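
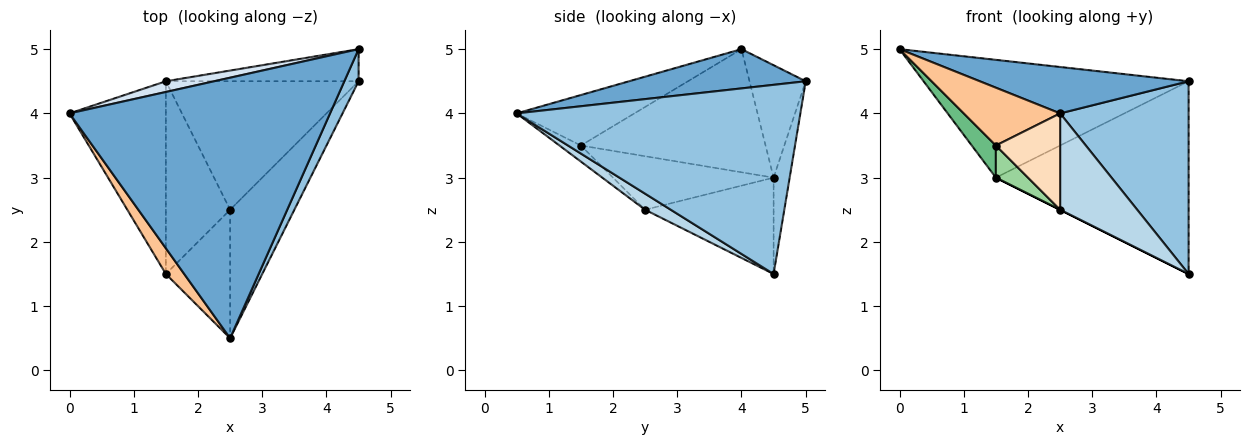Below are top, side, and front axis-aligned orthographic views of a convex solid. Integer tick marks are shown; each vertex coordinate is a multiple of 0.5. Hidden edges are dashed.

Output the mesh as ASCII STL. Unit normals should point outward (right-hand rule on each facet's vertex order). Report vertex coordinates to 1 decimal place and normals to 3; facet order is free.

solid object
 facet normal 0.147 -0.173 0.974
  outer loop
   vertex 2.5 0.5 4.0
   vertex 4.5 5.0 4.5
   vertex 0.0 4.0 5.0
  endloop
 endfacet
 facet normal 0.909 -0.412 0.069
  outer loop
   vertex 4.5 4.5 1.5
   vertex 4.5 5.0 4.5
   vertex 2.5 0.5 4.0
  endloop
 endfacet
 facet normal 0.196 -0.588 -0.784
  outer loop
   vertex 2.5 2.5 2.5
   vertex 4.5 4.5 1.5
   vertex 2.5 0.5 4.0
  endloop
 endfacet
 facet normal -0.207 0.974 0.089
  outer loop
   vertex 1.5 4.5 3.0
   vertex 0.0 4.0 5.0
   vertex 4.5 5.0 4.5
  endloop
 endfacet
 facet normal -0.082 0.983 -0.164
  outer loop
   vertex 1.5 4.5 3.0
   vertex 4.5 5.0 4.5
   vertex 4.5 4.5 1.5
  endloop
 endfacet
 facet normal -0.447 0.000 -0.894
  outer loop
   vertex 1.5 4.5 3.0
   vertex 4.5 4.5 1.5
   vertex 2.5 2.5 2.5
  endloop
 endfacet
 facet normal -0.745 -0.610 0.271
  outer loop
   vertex 1.5 1.5 3.5
   vertex 2.5 0.5 4.0
   vertex 0.0 4.0 5.0
  endloop
 endfacet
 facet normal -0.196 -0.588 -0.784
  outer loop
   vertex 1.5 1.5 3.5
   vertex 2.5 2.5 2.5
   vertex 2.5 0.5 4.0
  endloop
 endfacet
 facet normal -0.783 -0.102 -0.613
  outer loop
   vertex 1.5 1.5 3.5
   vertex 0.0 4.0 5.0
   vertex 1.5 4.5 3.0
  endloop
 endfacet
 facet normal -0.635 -0.127 -0.762
  outer loop
   vertex 1.5 1.5 3.5
   vertex 1.5 4.5 3.0
   vertex 2.5 2.5 2.5
  endloop
 endfacet
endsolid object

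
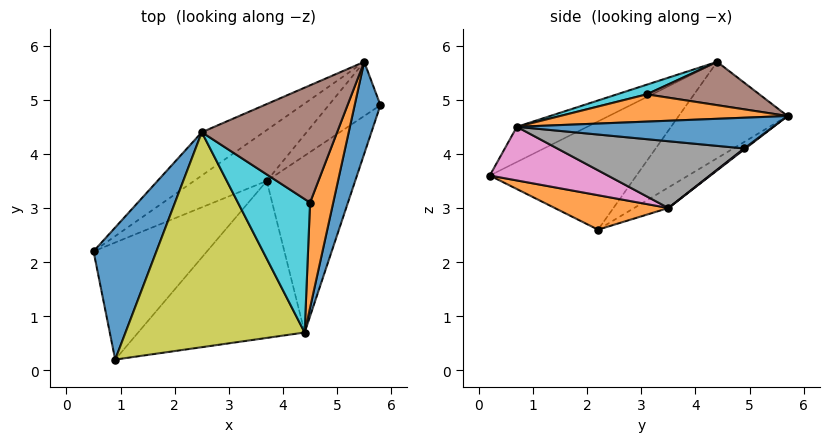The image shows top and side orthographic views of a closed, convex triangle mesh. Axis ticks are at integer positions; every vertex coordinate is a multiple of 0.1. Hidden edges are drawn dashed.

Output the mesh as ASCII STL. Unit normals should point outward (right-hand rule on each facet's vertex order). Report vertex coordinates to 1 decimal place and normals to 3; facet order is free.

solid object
 facet normal -0.862 0.078 0.501
  outer loop
   vertex 2.5 4.4 5.7
   vertex 0.5 2.2 2.6
   vertex 0.9 0.2 3.6
  endloop
 endfacet
 facet normal 0.268 -0.388 -0.882
  outer loop
   vertex 3.7 3.5 3.0
   vertex 0.9 0.2 3.6
   vertex 0.5 2.2 2.6
  endloop
 endfacet
 facet normal -0.461 0.836 -0.296
  outer loop
   vertex 5.5 5.7 4.7
   vertex 0.5 2.2 2.6
   vertex 2.5 4.4 5.7
  endloop
 endfacet
 facet normal -0.196 0.695 -0.692
  outer loop
   vertex 5.5 5.7 4.7
   vertex 3.7 3.5 3.0
   vertex 0.5 2.2 2.6
  endloop
 endfacet
 facet normal 0.015 0.604 -0.797
  outer loop
   vertex 5.5 5.7 4.7
   vertex 5.8 4.9 4.1
   vertex 3.7 3.5 3.0
  endloop
 endfacet
 facet normal 0.305 0.029 0.952
  outer loop
   vertex 5.5 5.7 4.7
   vertex 2.5 4.4 5.7
   vertex 4.5 3.1 5.1
  endloop
 endfacet
 facet normal 0.281 -0.398 -0.873
  outer loop
   vertex 4.4 0.7 4.5
   vertex 0.9 0.2 3.6
   vertex 3.7 3.5 3.0
  endloop
 endfacet
 facet normal 0.581 -0.267 -0.769
  outer loop
   vertex 4.4 0.7 4.5
   vertex 3.7 3.5 3.0
   vertex 5.8 4.9 4.1
  endloop
 endfacet
 facet normal -0.178 -0.385 0.906
  outer loop
   vertex 4.4 0.7 4.5
   vertex 2.5 4.4 5.7
   vertex 0.9 0.2 3.6
  endloop
 endfacet
 facet normal 0.129 -0.246 0.961
  outer loop
   vertex 4.4 0.7 4.5
   vertex 4.5 3.1 5.1
   vertex 2.5 4.4 5.7
  endloop
 endfacet
 facet normal 0.752 -0.191 0.631
  outer loop
   vertex 4.4 0.7 4.5
   vertex 5.8 4.9 4.1
   vertex 5.5 5.7 4.7
  endloop
 endfacet
 facet normal 0.748 -0.190 0.635
  outer loop
   vertex 4.4 0.7 4.5
   vertex 5.5 5.7 4.7
   vertex 4.5 3.1 5.1
  endloop
 endfacet
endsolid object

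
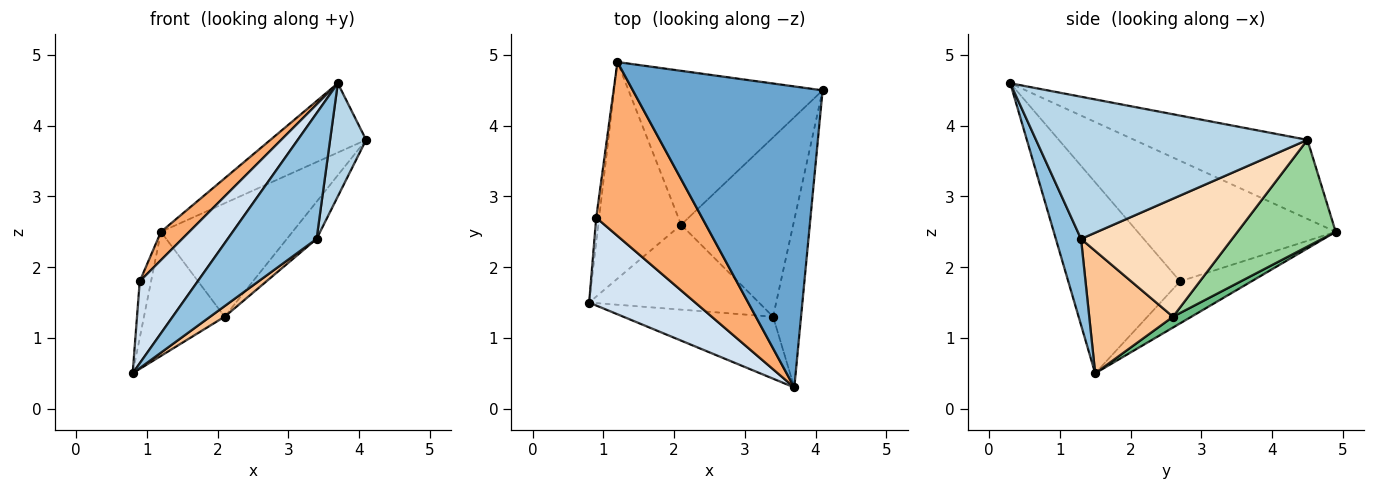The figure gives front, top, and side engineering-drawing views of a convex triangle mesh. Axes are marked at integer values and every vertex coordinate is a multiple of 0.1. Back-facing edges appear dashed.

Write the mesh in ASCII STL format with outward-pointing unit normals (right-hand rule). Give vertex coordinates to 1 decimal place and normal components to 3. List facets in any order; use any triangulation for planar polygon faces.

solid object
 facet normal -0.376 0.208 0.903
  outer loop
   vertex 1.2 4.9 2.5
   vertex 3.7 0.3 4.6
   vertex 4.1 4.5 3.8
  endloop
 endfacet
 facet normal 0.246 -0.869 -0.429
  outer loop
   vertex 3.4 1.3 2.4
   vertex 3.7 0.3 4.6
   vertex 0.8 1.5 0.5
  endloop
 endfacet
 facet normal 0.973 -0.129 -0.191
  outer loop
   vertex 3.4 1.3 2.4
   vertex 4.1 4.5 3.8
   vertex 3.7 0.3 4.6
  endloop
 endfacet
 facet normal -0.796 -0.413 0.442
  outer loop
   vertex 0.9 2.7 1.8
   vertex 0.8 1.5 0.5
   vertex 3.7 0.3 4.6
  endloop
 endfacet
 facet normal -0.985 0.156 -0.068
  outer loop
   vertex 0.9 2.7 1.8
   vertex 1.2 4.9 2.5
   vertex 0.8 1.5 0.5
  endloop
 endfacet
 facet normal -0.747 -0.107 0.656
  outer loop
   vertex 0.9 2.7 1.8
   vertex 3.7 0.3 4.6
   vertex 1.2 4.9 2.5
  endloop
 endfacet
 facet normal 0.582 -0.101 -0.807
  outer loop
   vertex 2.1 2.6 1.3
   vertex 3.4 1.3 2.4
   vertex 0.8 1.5 0.5
  endloop
 endfacet
 facet normal 0.718 0.141 -0.682
  outer loop
   vertex 2.1 2.6 1.3
   vertex 4.1 4.5 3.8
   vertex 3.4 1.3 2.4
  endloop
 endfacet
 facet normal 0.113 0.494 -0.862
  outer loop
   vertex 2.1 2.6 1.3
   vertex 0.8 1.5 0.5
   vertex 1.2 4.9 2.5
  endloop
 endfacet
 facet normal 0.405 0.542 -0.736
  outer loop
   vertex 2.1 2.6 1.3
   vertex 1.2 4.9 2.5
   vertex 4.1 4.5 3.8
  endloop
 endfacet
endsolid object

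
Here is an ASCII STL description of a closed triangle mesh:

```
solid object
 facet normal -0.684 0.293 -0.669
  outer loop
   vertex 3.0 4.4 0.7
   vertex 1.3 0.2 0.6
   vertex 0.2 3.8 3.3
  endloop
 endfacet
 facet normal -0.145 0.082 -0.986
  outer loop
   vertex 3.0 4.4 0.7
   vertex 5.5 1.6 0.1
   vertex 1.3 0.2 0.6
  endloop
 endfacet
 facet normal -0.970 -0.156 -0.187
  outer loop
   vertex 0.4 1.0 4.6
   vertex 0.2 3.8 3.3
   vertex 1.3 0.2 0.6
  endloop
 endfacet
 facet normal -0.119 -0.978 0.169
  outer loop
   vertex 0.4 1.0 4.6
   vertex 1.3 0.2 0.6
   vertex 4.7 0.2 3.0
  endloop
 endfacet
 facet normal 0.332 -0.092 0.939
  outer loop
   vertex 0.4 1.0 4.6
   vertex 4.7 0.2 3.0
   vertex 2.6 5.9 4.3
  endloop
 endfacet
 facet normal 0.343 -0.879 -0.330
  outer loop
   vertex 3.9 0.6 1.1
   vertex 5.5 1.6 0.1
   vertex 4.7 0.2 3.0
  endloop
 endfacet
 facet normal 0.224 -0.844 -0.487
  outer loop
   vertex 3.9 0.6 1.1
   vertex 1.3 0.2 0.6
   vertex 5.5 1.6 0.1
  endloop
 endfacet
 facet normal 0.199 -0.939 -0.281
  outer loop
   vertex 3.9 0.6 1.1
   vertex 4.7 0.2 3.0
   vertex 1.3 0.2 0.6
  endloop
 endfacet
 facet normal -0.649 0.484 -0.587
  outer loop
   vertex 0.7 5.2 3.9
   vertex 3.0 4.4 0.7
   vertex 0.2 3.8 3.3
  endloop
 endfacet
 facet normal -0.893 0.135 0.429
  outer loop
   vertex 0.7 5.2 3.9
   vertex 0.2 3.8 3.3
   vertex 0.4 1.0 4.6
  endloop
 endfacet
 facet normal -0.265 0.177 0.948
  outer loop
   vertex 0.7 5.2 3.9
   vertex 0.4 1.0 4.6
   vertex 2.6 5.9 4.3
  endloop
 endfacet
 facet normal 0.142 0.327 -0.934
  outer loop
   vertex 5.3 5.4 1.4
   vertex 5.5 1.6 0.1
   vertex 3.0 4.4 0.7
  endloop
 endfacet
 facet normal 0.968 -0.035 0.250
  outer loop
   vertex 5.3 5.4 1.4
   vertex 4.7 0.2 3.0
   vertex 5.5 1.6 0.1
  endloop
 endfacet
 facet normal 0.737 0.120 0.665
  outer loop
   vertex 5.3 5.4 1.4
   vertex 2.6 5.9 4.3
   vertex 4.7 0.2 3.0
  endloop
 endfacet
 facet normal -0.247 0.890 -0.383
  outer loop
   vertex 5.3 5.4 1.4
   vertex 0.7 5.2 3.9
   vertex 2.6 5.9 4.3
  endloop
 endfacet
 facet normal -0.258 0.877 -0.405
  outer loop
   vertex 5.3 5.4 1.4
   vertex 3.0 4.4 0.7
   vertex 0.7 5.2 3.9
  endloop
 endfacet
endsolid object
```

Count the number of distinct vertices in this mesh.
10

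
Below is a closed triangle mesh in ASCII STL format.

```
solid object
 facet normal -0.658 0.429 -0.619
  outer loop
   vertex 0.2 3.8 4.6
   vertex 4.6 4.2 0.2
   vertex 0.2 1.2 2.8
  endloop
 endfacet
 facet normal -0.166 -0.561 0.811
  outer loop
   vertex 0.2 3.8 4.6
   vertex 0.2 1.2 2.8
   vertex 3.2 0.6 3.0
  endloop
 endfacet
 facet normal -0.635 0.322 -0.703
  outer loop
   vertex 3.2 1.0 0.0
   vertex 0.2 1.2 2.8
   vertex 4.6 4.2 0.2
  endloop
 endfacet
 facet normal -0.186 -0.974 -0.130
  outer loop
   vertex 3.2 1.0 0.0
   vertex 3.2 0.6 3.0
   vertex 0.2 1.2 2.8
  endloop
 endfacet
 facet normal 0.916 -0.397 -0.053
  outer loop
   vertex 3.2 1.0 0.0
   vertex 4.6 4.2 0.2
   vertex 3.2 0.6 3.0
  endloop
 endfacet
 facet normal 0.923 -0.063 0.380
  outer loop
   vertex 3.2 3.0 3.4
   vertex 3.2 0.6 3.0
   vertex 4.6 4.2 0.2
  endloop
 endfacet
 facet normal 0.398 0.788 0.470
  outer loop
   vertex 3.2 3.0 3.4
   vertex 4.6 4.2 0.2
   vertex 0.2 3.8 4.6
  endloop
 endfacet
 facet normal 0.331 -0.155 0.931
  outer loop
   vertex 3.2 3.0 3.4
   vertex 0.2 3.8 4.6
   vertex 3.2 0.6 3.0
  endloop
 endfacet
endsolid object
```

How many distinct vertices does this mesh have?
6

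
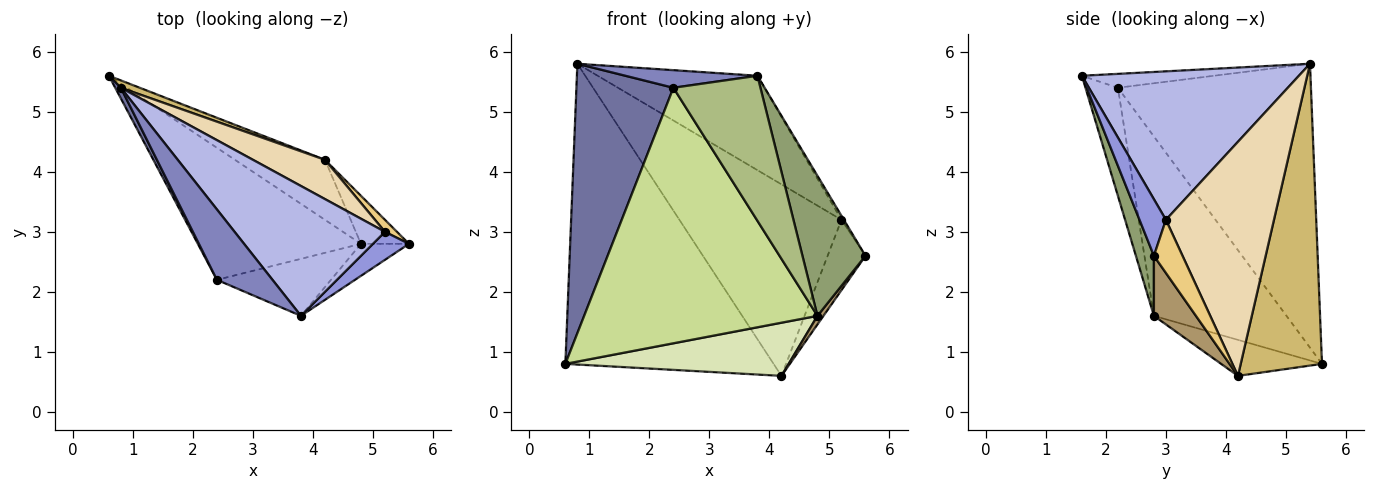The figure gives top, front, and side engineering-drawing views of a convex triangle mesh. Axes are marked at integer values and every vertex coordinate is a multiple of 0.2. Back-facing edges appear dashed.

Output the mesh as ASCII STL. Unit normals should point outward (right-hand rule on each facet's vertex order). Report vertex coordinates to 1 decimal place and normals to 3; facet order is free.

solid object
 facet normal -0.893 -0.449 0.018
  outer loop
   vertex 2.4 2.2 5.4
   vertex 0.8 5.4 5.8
   vertex 0.6 5.6 0.8
  endloop
 endfacet
 facet normal -0.236 -0.236 0.943
  outer loop
   vertex 2.4 2.2 5.4
   vertex 3.8 1.6 5.6
   vertex 0.8 5.4 5.8
  endloop
 endfacet
 facet normal 0.841 0.076 0.535
  outer loop
   vertex 5.2 3.0 3.2
   vertex 3.8 1.6 5.6
   vertex 5.6 2.8 2.6
  endloop
 endfacet
 facet normal 0.624 0.459 0.632
  outer loop
   vertex 5.2 3.0 3.2
   vertex 0.8 5.4 5.8
   vertex 3.8 1.6 5.6
  endloop
 endfacet
 facet normal 0.268 -0.939 -0.215
  outer loop
   vertex 4.8 2.8 1.6
   vertex 5.6 2.8 2.6
   vertex 3.8 1.6 5.6
  endloop
 endfacet
 facet normal -0.327 -0.879 -0.346
  outer loop
   vertex 4.8 2.8 1.6
   vertex 3.8 1.6 5.6
   vertex 2.4 2.2 5.4
  endloop
 endfacet
 facet normal -0.451 -0.793 -0.410
  outer loop
   vertex 4.8 2.8 1.6
   vertex 2.4 2.2 5.4
   vertex 0.6 5.6 0.8
  endloop
 endfacet
 facet normal -0.287 -0.635 -0.717
  outer loop
   vertex 4.2 4.2 0.6
   vertex 4.8 2.8 1.6
   vertex 0.6 5.6 0.8
  endloop
 endfacet
 facet normal 0.776 -0.111 -0.621
  outer loop
   vertex 4.2 4.2 0.6
   vertex 5.6 2.8 2.6
   vertex 4.8 2.8 1.6
  endloop
 endfacet
 facet normal 0.363 0.931 0.023
  outer loop
   vertex 4.2 4.2 0.6
   vertex 0.6 5.6 0.8
   vertex 0.8 5.4 5.8
  endloop
 endfacet
 facet normal 0.598 0.790 0.135
  outer loop
   vertex 4.2 4.2 0.6
   vertex 5.2 3.0 3.2
   vertex 5.6 2.8 2.6
  endloop
 endfacet
 facet normal 0.547 0.820 0.168
  outer loop
   vertex 4.2 4.2 0.6
   vertex 0.8 5.4 5.8
   vertex 5.2 3.0 3.2
  endloop
 endfacet
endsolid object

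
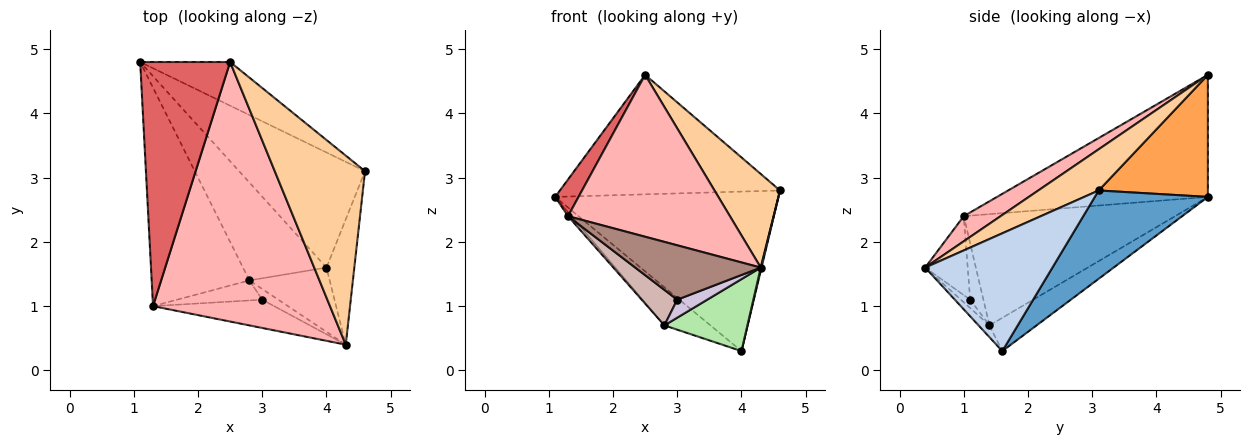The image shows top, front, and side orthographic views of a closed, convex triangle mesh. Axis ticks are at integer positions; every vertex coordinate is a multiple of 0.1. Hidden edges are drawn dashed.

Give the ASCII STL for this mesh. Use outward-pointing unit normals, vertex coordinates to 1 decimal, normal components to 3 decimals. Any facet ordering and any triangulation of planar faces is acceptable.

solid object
 facet normal 0.380 0.750 -0.541
  outer loop
   vertex 4.0 1.6 0.3
   vertex 1.1 4.8 2.7
   vertex 4.6 3.1 2.8
  endloop
 endfacet
 facet normal 0.973 -0.006 -0.230
  outer loop
   vertex 4.0 1.6 0.3
   vertex 4.6 3.1 2.8
   vertex 4.3 0.4 1.6
  endloop
 endfacet
 facet normal 0.422 0.851 -0.311
  outer loop
   vertex 2.5 4.8 4.6
   vertex 4.6 3.1 2.8
   vertex 1.1 4.8 2.7
  endloop
 endfacet
 facet normal 0.379 -0.411 0.829
  outer loop
   vertex 2.5 4.8 4.6
   vertex 4.3 0.4 1.6
   vertex 4.6 3.1 2.8
  endloop
 endfacet
 facet normal -0.348 0.340 -0.874
  outer loop
   vertex 2.8 1.4 0.7
   vertex 1.1 4.8 2.7
   vertex 4.0 1.6 0.3
  endloop
 endfacet
 facet normal -0.097 -0.742 -0.663
  outer loop
   vertex 2.8 1.4 0.7
   vertex 4.0 1.6 0.3
   vertex 4.3 0.4 1.6
  endloop
 endfacet
 facet normal -0.802 -0.089 0.591
  outer loop
   vertex 1.3 1.0 2.4
   vertex 2.5 4.8 4.6
   vertex 1.1 4.8 2.7
  endloop
 endfacet
 facet normal 0.120 -0.525 0.842
  outer loop
   vertex 1.3 1.0 2.4
   vertex 4.3 0.4 1.6
   vertex 2.5 4.8 4.6
  endloop
 endfacet
 facet normal -0.751 0.013 -0.660
  outer loop
   vertex 1.3 1.0 2.4
   vertex 1.1 4.8 2.7
   vertex 2.8 1.4 0.7
  endloop
 endfacet
 facet normal -0.257 -0.830 -0.494
  outer loop
   vertex 3.0 1.1 1.1
   vertex 2.8 1.4 0.7
   vertex 4.3 0.4 1.6
  endloop
 endfacet
 facet normal -0.288 -0.850 -0.442
  outer loop
   vertex 3.0 1.1 1.1
   vertex 4.3 0.4 1.6
   vertex 1.3 1.0 2.4
  endloop
 endfacet
 facet normal -0.309 -0.829 -0.467
  outer loop
   vertex 3.0 1.1 1.1
   vertex 1.3 1.0 2.4
   vertex 2.8 1.4 0.7
  endloop
 endfacet
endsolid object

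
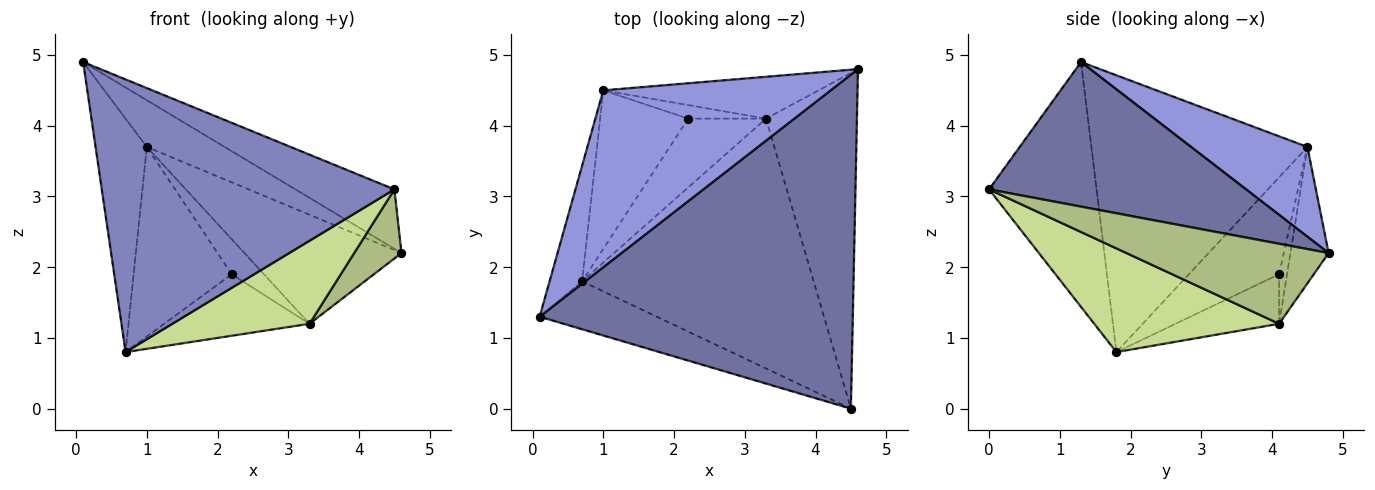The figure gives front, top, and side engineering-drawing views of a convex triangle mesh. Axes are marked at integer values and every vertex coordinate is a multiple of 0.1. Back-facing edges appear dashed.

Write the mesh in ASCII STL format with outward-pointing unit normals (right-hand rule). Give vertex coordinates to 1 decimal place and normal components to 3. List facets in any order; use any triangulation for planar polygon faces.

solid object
 facet normal 0.414 0.159 0.896
  outer loop
   vertex 4.5 0.0 3.1
   vertex 4.6 4.8 2.2
   vertex 0.1 1.3 4.9
  endloop
 endfacet
 facet normal -0.340 -0.926 -0.163
  outer loop
   vertex 0.7 1.8 0.8
   vertex 4.5 0.0 3.1
   vertex 0.1 1.3 4.9
  endloop
 endfacet
 facet normal 0.357 0.238 0.903
  outer loop
   vertex 1.0 4.5 3.7
   vertex 0.1 1.3 4.9
   vertex 4.6 4.8 2.2
  endloop
 endfacet
 facet normal -0.967 0.229 -0.114
  outer loop
   vertex 1.0 4.5 3.7
   vertex 0.7 1.8 0.8
   vertex 0.1 1.3 4.9
  endloop
 endfacet
 facet normal -0.221 0.910 -0.349
  outer loop
   vertex 3.3 4.1 1.2
   vertex 1.0 4.5 3.7
   vertex 4.6 4.8 2.2
  endloop
 endfacet
 facet normal 0.653 -0.153 -0.742
  outer loop
   vertex 3.3 4.1 1.2
   vertex 4.6 4.8 2.2
   vertex 4.5 0.0 3.1
  endloop
 endfacet
 facet normal 0.391 -0.290 -0.873
  outer loop
   vertex 3.3 4.1 1.2
   vertex 4.5 0.0 3.1
   vertex 0.7 1.8 0.8
  endloop
 endfacet
 facet normal -0.577 0.627 -0.524
  outer loop
   vertex 2.2 4.1 1.9
   vertex 0.7 1.8 0.8
   vertex 1.0 4.5 3.7
  endloop
 endfacet
 facet normal -0.429 0.602 -0.674
  outer loop
   vertex 2.2 4.1 1.9
   vertex 3.3 4.1 1.2
   vertex 0.7 1.8 0.8
  endloop
 endfacet
 facet normal -0.223 0.909 -0.351
  outer loop
   vertex 2.2 4.1 1.9
   vertex 1.0 4.5 3.7
   vertex 3.3 4.1 1.2
  endloop
 endfacet
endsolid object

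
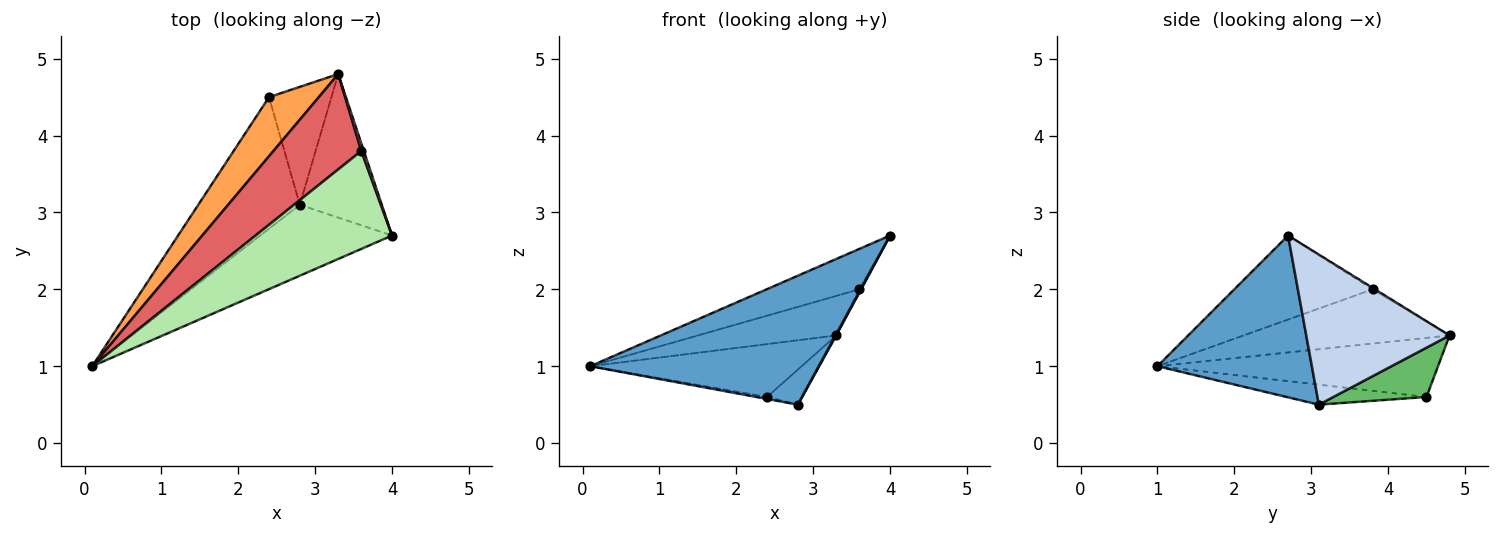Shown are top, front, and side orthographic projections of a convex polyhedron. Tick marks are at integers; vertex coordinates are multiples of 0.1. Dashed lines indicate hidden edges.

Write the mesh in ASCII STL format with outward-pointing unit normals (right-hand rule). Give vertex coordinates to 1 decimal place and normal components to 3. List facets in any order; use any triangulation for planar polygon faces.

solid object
 facet normal 0.509 -0.754 -0.415
  outer loop
   vertex 2.8 3.1 0.5
   vertex 4.0 2.7 2.7
   vertex 0.1 1.0 1.0
  endloop
 endfacet
 facet normal 0.878 -0.004 -0.479
  outer loop
   vertex 2.8 3.1 0.5
   vertex 3.3 4.8 1.4
   vertex 4.0 2.7 2.7
  endloop
 endfacet
 facet normal -0.663 0.499 0.558
  outer loop
   vertex 2.4 4.5 0.6
   vertex 0.1 1.0 1.0
   vertex 3.3 4.8 1.4
  endloop
 endfacet
 facet normal -0.193 0.015 -0.981
  outer loop
   vertex 2.4 4.5 0.6
   vertex 2.8 3.1 0.5
   vertex 0.1 1.0 1.0
  endloop
 endfacet
 facet normal 0.604 0.227 -0.764
  outer loop
   vertex 2.4 4.5 0.6
   vertex 3.3 4.8 1.4
   vertex 2.8 3.1 0.5
  endloop
 endfacet
 facet normal -0.495 0.331 0.803
  outer loop
   vertex 3.6 3.8 2.0
   vertex 0.1 1.0 1.0
   vertex 4.0 2.7 2.7
  endloop
 endfacet
 facet normal -0.495 0.333 0.802
  outer loop
   vertex 3.6 3.8 2.0
   vertex 3.3 4.8 1.4
   vertex 0.1 1.0 1.0
  endloop
 endfacet
 facet normal -0.465 0.349 0.814
  outer loop
   vertex 3.6 3.8 2.0
   vertex 4.0 2.7 2.7
   vertex 3.3 4.8 1.4
  endloop
 endfacet
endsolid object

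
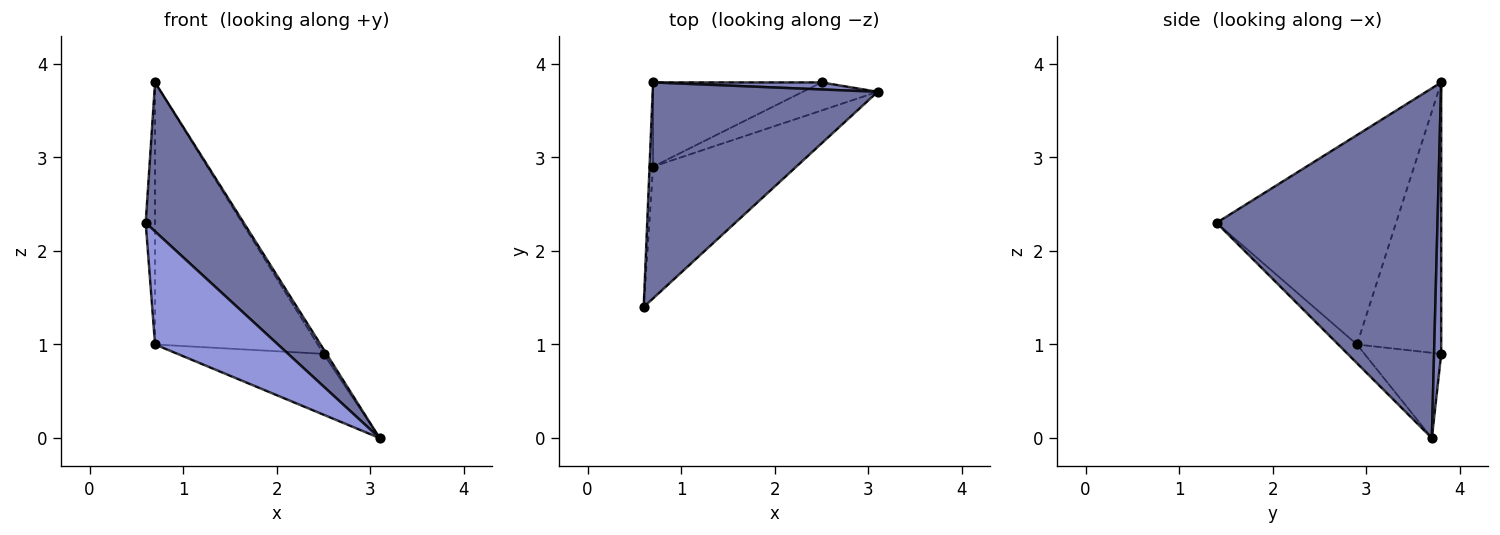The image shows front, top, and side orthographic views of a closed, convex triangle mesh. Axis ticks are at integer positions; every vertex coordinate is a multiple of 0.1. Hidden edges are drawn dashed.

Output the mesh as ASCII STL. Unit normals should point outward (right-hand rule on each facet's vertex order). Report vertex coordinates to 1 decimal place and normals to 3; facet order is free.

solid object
 facet normal 0.788 -0.350 0.507
  outer loop
   vertex 0.7 3.8 3.8
   vertex 0.6 1.4 2.3
   vertex 3.1 3.7 0.0
  endloop
 endfacet
 facet normal 0.802 0.332 0.498
  outer loop
   vertex 2.5 3.8 0.9
   vertex 0.7 3.8 3.8
   vertex 3.1 3.7 0.0
  endloop
 endfacet
 facet normal -0.099 -0.648 -0.755
  outer loop
   vertex 0.7 2.9 1.0
   vertex 3.1 3.7 0.0
   vertex 0.6 1.4 2.3
  endloop
 endfacet
 facet normal -0.431 0.819 -0.378
  outer loop
   vertex 0.7 2.9 1.0
   vertex 2.5 3.8 0.9
   vertex 3.1 3.7 0.0
  endloop
 endfacet
 facet normal -0.999 0.052 -0.017
  outer loop
   vertex 0.7 2.9 1.0
   vertex 0.6 1.4 2.3
   vertex 0.7 3.8 3.8
  endloop
 endfacet
 facet normal -0.442 0.854 -0.274
  outer loop
   vertex 0.7 2.9 1.0
   vertex 0.7 3.8 3.8
   vertex 2.5 3.8 0.9
  endloop
 endfacet
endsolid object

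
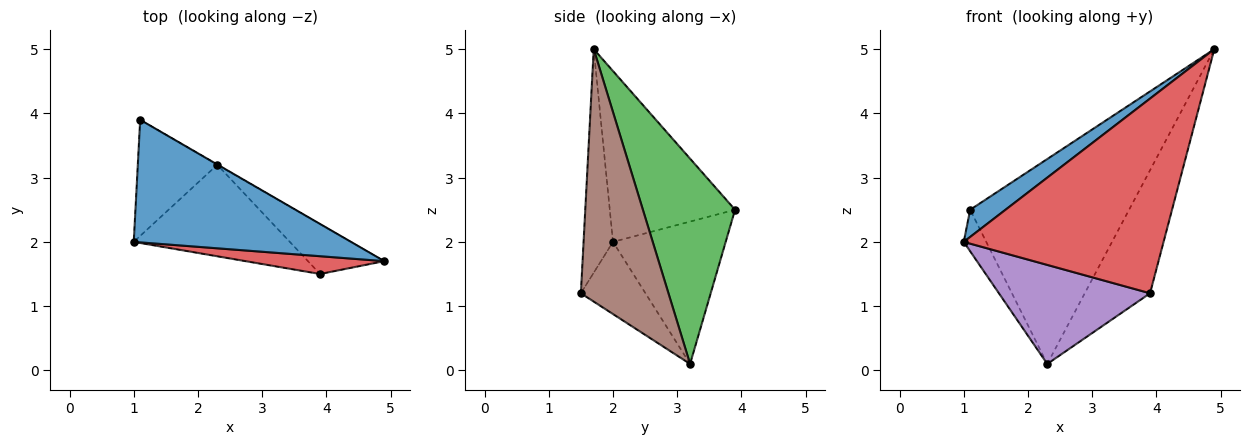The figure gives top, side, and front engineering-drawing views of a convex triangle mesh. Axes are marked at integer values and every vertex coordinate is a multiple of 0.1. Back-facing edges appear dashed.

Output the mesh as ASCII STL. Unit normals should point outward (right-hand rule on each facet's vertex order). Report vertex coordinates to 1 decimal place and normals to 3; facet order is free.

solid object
 facet normal -0.609 -0.172 0.774
  outer loop
   vertex 1.1 3.9 2.5
   vertex 1.0 2.0 2.0
   vertex 4.9 1.7 5.0
  endloop
 endfacet
 facet normal -0.860 0.172 -0.480
  outer loop
   vertex 2.3 3.2 0.1
   vertex 1.0 2.0 2.0
   vertex 1.1 3.9 2.5
  endloop
 endfacet
 facet normal 0.502 0.865 -0.001
  outer loop
   vertex 2.3 3.2 0.1
   vertex 1.1 3.9 2.5
   vertex 4.9 1.7 5.0
  endloop
 endfacet
 facet normal -0.145 -0.985 0.090
  outer loop
   vertex 3.9 1.5 1.2
   vertex 4.9 1.7 5.0
   vertex 1.0 2.0 2.0
  endloop
 endfacet
 facet normal -0.299 -0.701 -0.647
  outer loop
   vertex 3.9 1.5 1.2
   vertex 1.0 2.0 2.0
   vertex 2.3 3.2 0.1
  endloop
 endfacet
 facet normal 0.779 0.581 -0.236
  outer loop
   vertex 3.9 1.5 1.2
   vertex 2.3 3.2 0.1
   vertex 4.9 1.7 5.0
  endloop
 endfacet
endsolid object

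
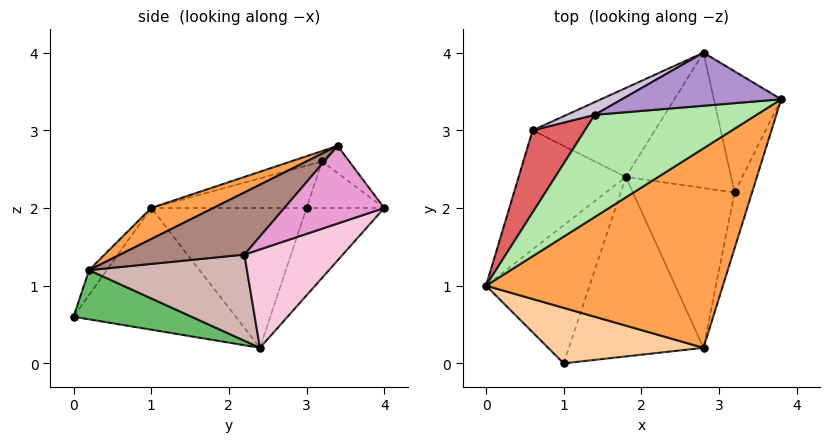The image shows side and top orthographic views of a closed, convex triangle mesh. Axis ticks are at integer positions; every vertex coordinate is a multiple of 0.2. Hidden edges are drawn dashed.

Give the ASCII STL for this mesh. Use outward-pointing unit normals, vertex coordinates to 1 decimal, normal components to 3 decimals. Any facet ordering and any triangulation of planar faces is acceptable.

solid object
 facet normal -0.754 0.144 -0.641
  outer loop
   vertex 1.8 2.4 0.2
   vertex 1.0 0.0 0.6
   vertex 0.0 1.0 2.0
  endloop
 endfacet
 facet normal -0.772 0.232 -0.592
  outer loop
   vertex 0.6 3.0 2.0
   vertex 1.8 2.4 0.2
   vertex 0.0 1.0 2.0
  endloop
 endfacet
 facet normal 0.115 -0.473 0.874
  outer loop
   vertex 2.8 0.2 1.2
   vertex 3.8 3.4 2.8
   vertex 0.0 1.0 2.0
  endloop
 endfacet
 facet normal -0.086 -0.839 0.538
  outer loop
   vertex 2.8 0.2 1.2
   vertex 0.0 1.0 2.0
   vertex 1.0 0.0 0.6
  endloop
 endfacet
 facet normal 0.331 -0.262 -0.907
  outer loop
   vertex 2.8 0.2 1.2
   vertex 1.0 0.0 0.6
   vertex 1.8 2.4 0.2
  endloop
 endfacet
 facet normal -0.062 -0.226 0.972
  outer loop
   vertex 1.4 3.2 2.6
   vertex 0.0 1.0 2.0
   vertex 3.8 3.4 2.8
  endloop
 endfacet
 facet normal -0.619 0.186 0.763
  outer loop
   vertex 1.4 3.2 2.6
   vertex 0.6 3.0 2.0
   vertex 0.0 1.0 2.0
  endloop
 endfacet
 facet normal -0.358 0.788 -0.501
  outer loop
   vertex 2.8 4.0 2.0
   vertex 1.8 2.4 0.2
   vertex 0.6 3.0 2.0
  endloop
 endfacet
 facet normal -0.117 0.719 0.685
  outer loop
   vertex 2.8 4.0 2.0
   vertex 1.4 3.2 2.6
   vertex 3.8 3.4 2.8
  endloop
 endfacet
 facet normal -0.402 0.884 0.241
  outer loop
   vertex 2.8 4.0 2.0
   vertex 0.6 3.0 2.0
   vertex 1.4 3.2 2.6
  endloop
 endfacet
 facet normal 0.950 -0.163 -0.267
  outer loop
   vertex 3.2 2.2 1.4
   vertex 3.8 3.4 2.8
   vertex 2.8 0.2 1.2
  endloop
 endfacet
 facet normal 0.646 -0.053 -0.762
  outer loop
   vertex 3.2 2.2 1.4
   vertex 2.8 0.2 1.2
   vertex 1.8 2.4 0.2
  endloop
 endfacet
 facet normal 0.705 0.360 -0.611
  outer loop
   vertex 3.2 2.2 1.4
   vertex 2.8 4.0 2.0
   vertex 3.8 3.4 2.8
  endloop
 endfacet
 facet normal 0.635 0.368 -0.679
  outer loop
   vertex 3.2 2.2 1.4
   vertex 1.8 2.4 0.2
   vertex 2.8 4.0 2.0
  endloop
 endfacet
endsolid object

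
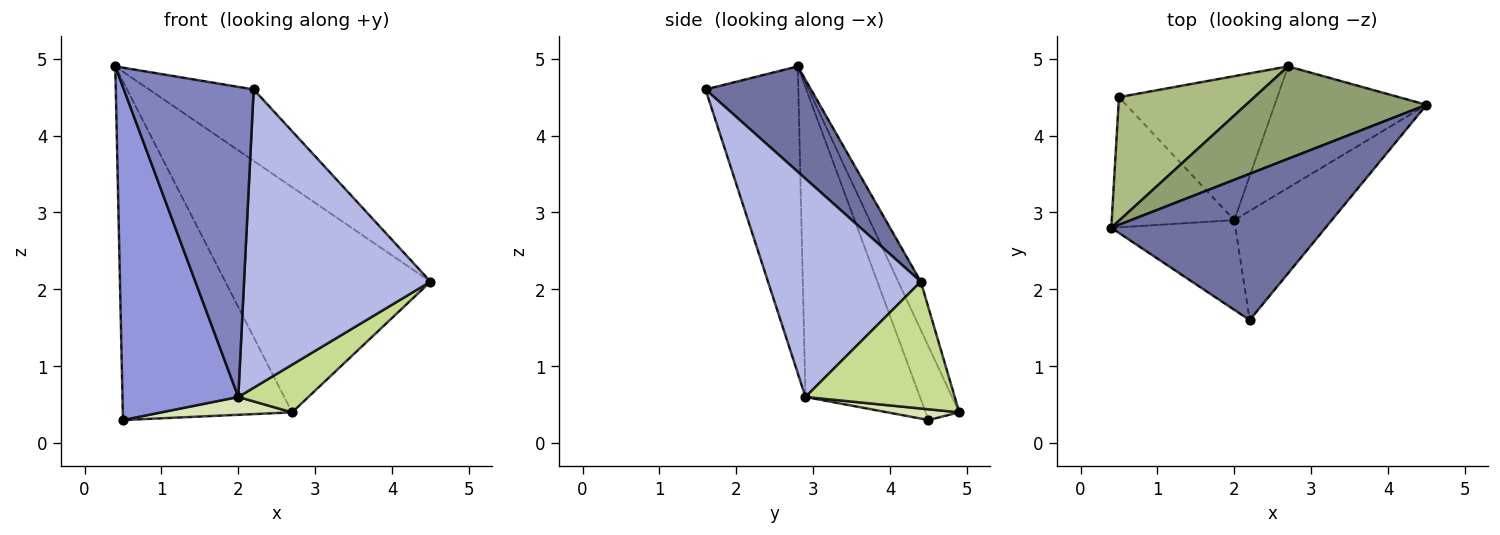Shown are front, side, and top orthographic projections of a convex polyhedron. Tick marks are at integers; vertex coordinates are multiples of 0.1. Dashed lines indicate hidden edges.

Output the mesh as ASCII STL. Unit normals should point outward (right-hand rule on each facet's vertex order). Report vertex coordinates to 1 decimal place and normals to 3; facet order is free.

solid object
 facet normal 0.405 0.401 0.822
  outer loop
   vertex 2.2 1.6 4.6
   vertex 4.5 4.4 2.1
   vertex 0.4 2.8 4.9
  endloop
 endfacet
 facet normal -0.566 -0.792 -0.229
  outer loop
   vertex 2.0 2.9 0.6
   vertex 2.2 1.6 4.6
   vertex 0.4 2.8 4.9
  endloop
 endfacet
 facet normal -0.677 -0.685 -0.268
  outer loop
   vertex 2.0 2.9 0.6
   vertex 0.4 2.8 4.9
   vertex 0.5 4.5 0.3
  endloop
 endfacet
 facet normal 0.610 -0.744 -0.272
  outer loop
   vertex 2.0 2.9 0.6
   vertex 4.5 4.4 2.1
   vertex 2.2 1.6 4.6
  endloop
 endfacet
 facet normal -0.101 0.920 0.378
  outer loop
   vertex 2.7 4.9 0.4
   vertex 0.4 2.8 4.9
   vertex 4.5 4.4 2.1
  endloop
 endfacet
 facet normal -0.183 0.923 0.337
  outer loop
   vertex 2.7 4.9 0.4
   vertex 0.5 4.5 0.3
   vertex 0.4 2.8 4.9
  endloop
 endfacet
 facet normal 0.614 -0.288 -0.735
  outer loop
   vertex 2.7 4.9 0.4
   vertex 4.5 4.4 2.1
   vertex 2.0 2.9 0.6
  endloop
 endfacet
 facet normal 0.067 -0.123 -0.990
  outer loop
   vertex 2.7 4.9 0.4
   vertex 2.0 2.9 0.6
   vertex 0.5 4.5 0.3
  endloop
 endfacet
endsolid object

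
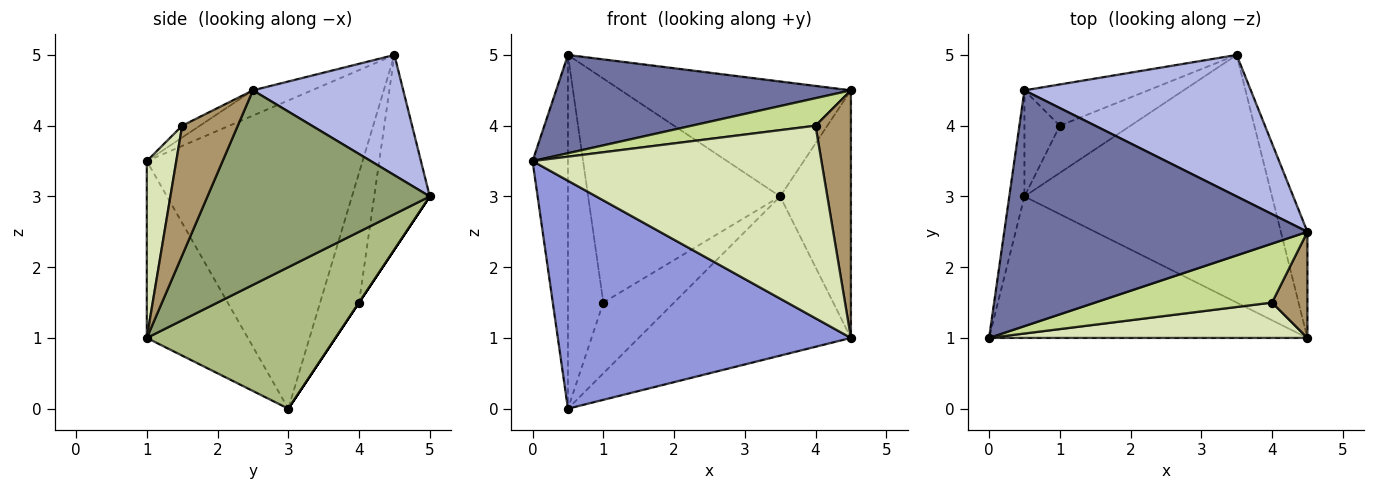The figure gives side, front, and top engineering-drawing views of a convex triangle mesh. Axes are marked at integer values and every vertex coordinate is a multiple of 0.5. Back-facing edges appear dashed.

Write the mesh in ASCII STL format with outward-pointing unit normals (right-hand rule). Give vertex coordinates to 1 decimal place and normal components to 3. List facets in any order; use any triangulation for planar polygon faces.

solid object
 facet normal -0.077 -0.383 0.920
  outer loop
   vertex 0.5 4.5 5.0
   vertex 0.0 1.0 3.5
   vertex 4.5 2.5 4.5
  endloop
 endfacet
 facet normal -0.986 0.162 -0.048
  outer loop
   vertex 0.5 3.0 0.0
   vertex 0.0 1.0 3.5
   vertex 0.5 4.5 5.0
  endloop
 endfacet
 facet normal -0.281 -0.815 -0.506
  outer loop
   vertex 4.5 1.0 1.0
   vertex 0.0 1.0 3.5
   vertex 0.5 3.0 0.0
  endloop
 endfacet
 facet normal 0.381 0.583 0.718
  outer loop
   vertex 3.5 5.0 3.0
   vertex 0.5 4.5 5.0
   vertex 4.5 2.5 4.5
  endloop
 endfacet
 facet normal 0.945 0.301 -0.129
  outer loop
   vertex 3.5 5.0 3.0
   vertex 4.5 2.5 4.5
   vertex 4.5 1.0 1.0
  endloop
 endfacet
 facet normal 0.433 0.487 -0.758
  outer loop
   vertex 3.5 5.0 3.0
   vertex 4.5 1.0 1.0
   vertex 0.5 3.0 0.0
  endloop
 endfacet
 facet normal -0.060 -0.422 0.905
  outer loop
   vertex 4.0 1.5 4.0
   vertex 4.5 2.5 4.5
   vertex 0.0 1.0 3.5
  endloop
 endfacet
 facet normal 0.100 -0.979 0.180
  outer loop
   vertex 4.0 1.5 4.0
   vertex 0.0 1.0 3.5
   vertex 4.5 1.0 1.0
  endloop
 endfacet
 facet normal 0.822 -0.523 0.224
  outer loop
   vertex 4.0 1.5 4.0
   vertex 4.5 1.0 1.0
   vertex 4.5 2.5 4.5
  endloop
 endfacet
 facet normal -0.725 0.659 -0.198
  outer loop
   vertex 1.0 4.0 1.5
   vertex 0.5 3.0 0.0
   vertex 0.5 4.5 5.0
  endloop
 endfacet
 facet normal -0.274 0.946 -0.174
  outer loop
   vertex 1.0 4.0 1.5
   vertex 0.5 4.5 5.0
   vertex 3.5 5.0 3.0
  endloop
 endfacet
 facet normal 0.000 0.832 -0.555
  outer loop
   vertex 1.0 4.0 1.5
   vertex 3.5 5.0 3.0
   vertex 0.5 3.0 0.0
  endloop
 endfacet
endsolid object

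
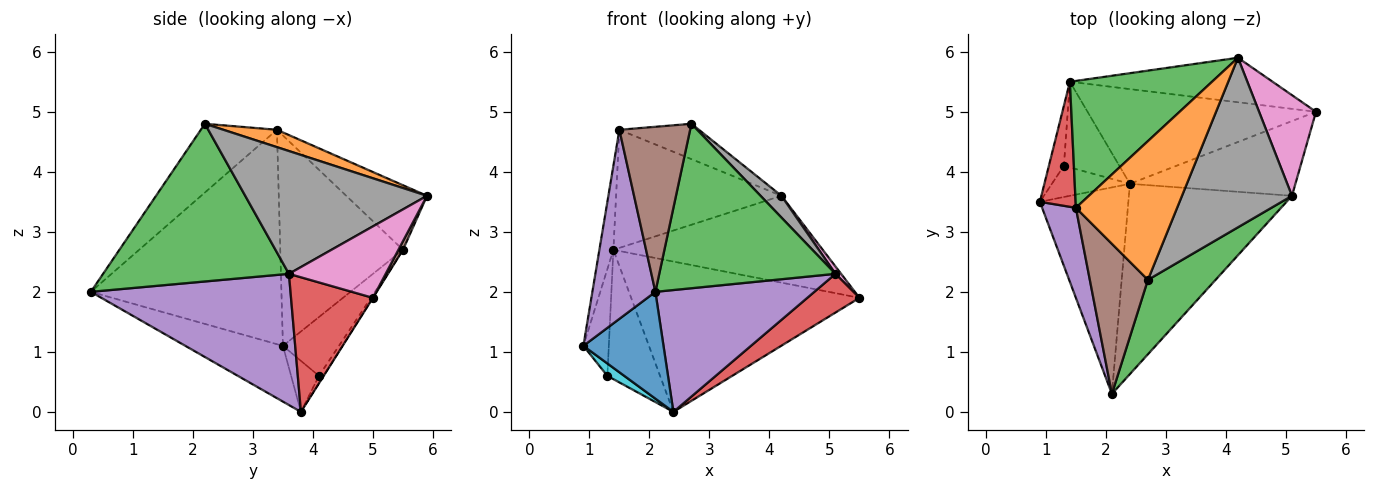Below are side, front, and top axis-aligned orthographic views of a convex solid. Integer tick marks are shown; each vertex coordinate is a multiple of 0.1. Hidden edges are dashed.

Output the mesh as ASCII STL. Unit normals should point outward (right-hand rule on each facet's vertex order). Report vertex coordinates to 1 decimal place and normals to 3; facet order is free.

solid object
 facet normal -0.488 -0.401 -0.775
  outer loop
   vertex 2.4 3.8 0.0
   vertex 2.1 0.3 2.0
   vertex 0.9 3.5 1.1
  endloop
 endfacet
 facet normal -0.001 0.846 -0.533
  outer loop
   vertex 2.4 3.8 0.0
   vertex 1.4 5.5 2.7
   vertex 5.5 5.0 1.9
  endloop
 endfacet
 facet normal 0.693 -0.657 0.297
  outer loop
   vertex 5.1 3.6 2.3
   vertex 2.7 2.2 4.8
   vertex 2.1 0.3 2.0
  endloop
 endfacet
 facet normal 0.586 -0.373 -0.720
  outer loop
   vertex 5.1 3.6 2.3
   vertex 2.4 3.8 0.0
   vertex 5.5 5.0 1.9
  endloop
 endfacet
 facet normal 0.561 -0.446 -0.697
  outer loop
   vertex 5.1 3.6 2.3
   vertex 2.1 0.3 2.0
   vertex 2.4 3.8 0.0
  endloop
 endfacet
 facet normal 0.020 0.890 -0.456
  outer loop
   vertex 4.2 5.9 3.6
   vertex 5.5 5.0 1.9
   vertex 1.4 5.5 2.7
  endloop
 endfacet
 facet normal 0.782 -0.046 0.622
  outer loop
   vertex 4.2 5.9 3.6
   vertex 5.1 3.6 2.3
   vertex 5.5 5.0 1.9
  endloop
 endfacet
 facet normal 0.742 -0.085 0.665
  outer loop
   vertex 4.2 5.9 3.6
   vertex 2.7 2.2 4.8
   vertex 5.1 3.6 2.3
  endloop
 endfacet
 facet normal -0.887 0.403 -0.226
  outer loop
   vertex 1.3 4.1 0.6
   vertex 0.9 3.5 1.1
   vertex 1.4 5.5 2.7
  endloop
 endfacet
 facet normal -0.519 -0.316 -0.794
  outer loop
   vertex 1.3 4.1 0.6
   vertex 2.4 3.8 0.0
   vertex 0.9 3.5 1.1
  endloop
 endfacet
 facet normal -0.074 0.831 -0.551
  outer loop
   vertex 1.3 4.1 0.6
   vertex 1.4 5.5 2.7
   vertex 2.4 3.8 0.0
  endloop
 endfacet
 facet normal 0.164 0.244 0.956
  outer loop
   vertex 1.5 3.4 4.7
   vertex 2.7 2.2 4.8
   vertex 4.2 5.9 3.6
  endloop
 endfacet
 facet normal -0.316 0.646 0.695
  outer loop
   vertex 1.5 3.4 4.7
   vertex 4.2 5.9 3.6
   vertex 1.4 5.5 2.7
  endloop
 endfacet
 facet normal -0.980 0.112 0.166
  outer loop
   vertex 1.5 3.4 4.7
   vertex 1.4 5.5 2.7
   vertex 0.9 3.5 1.1
  endloop
 endfacet
 facet normal -0.939 -0.311 0.148
  outer loop
   vertex 1.5 3.4 4.7
   vertex 0.9 3.5 1.1
   vertex 2.1 0.3 2.0
  endloop
 endfacet
 facet normal -0.623 -0.579 0.526
  outer loop
   vertex 1.5 3.4 4.7
   vertex 2.1 0.3 2.0
   vertex 2.7 2.2 4.8
  endloop
 endfacet
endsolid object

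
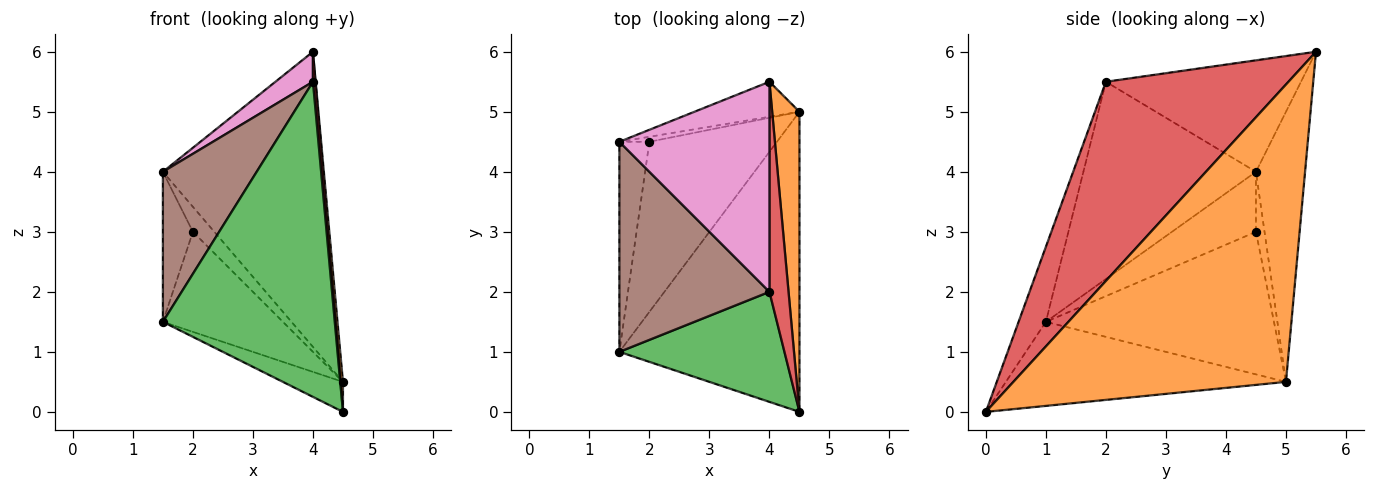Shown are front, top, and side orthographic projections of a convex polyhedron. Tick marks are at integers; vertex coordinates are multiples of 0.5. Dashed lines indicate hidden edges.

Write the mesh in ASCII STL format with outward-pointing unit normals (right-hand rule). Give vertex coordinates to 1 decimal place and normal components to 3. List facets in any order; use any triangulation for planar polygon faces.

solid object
 facet normal -0.421 0.090 -0.902
  outer loop
   vertex 4.5 5.0 0.5
   vertex 4.5 0.0 0.0
   vertex 1.5 1.0 1.5
  endloop
 endfacet
 facet normal 0.996 -0.009 0.091
  outer loop
   vertex 4.5 5.0 0.5
   vertex 4.0 5.5 6.0
   vertex 4.5 0.0 0.0
  endloop
 endfacet
 facet normal -0.148 -0.934 0.326
  outer loop
   vertex 4.0 2.0 5.5
   vertex 1.5 1.0 1.5
   vertex 4.5 0.0 0.0
  endloop
 endfacet
 facet normal 0.995 -0.014 0.095
  outer loop
   vertex 4.0 2.0 5.5
   vertex 4.5 0.0 0.0
   vertex 4.0 5.5 6.0
  endloop
 endfacet
 facet normal -0.290 0.950 -0.113
  outer loop
   vertex 1.5 4.5 4.0
   vertex 4.0 5.5 6.0
   vertex 4.5 5.0 0.5
  endloop
 endfacet
 facet normal -0.730 -0.397 0.556
  outer loop
   vertex 1.5 4.5 4.0
   vertex 1.5 1.0 1.5
   vertex 4.0 2.0 5.5
  endloop
 endfacet
 facet normal -0.592 -0.114 0.798
  outer loop
   vertex 1.5 4.5 4.0
   vertex 4.0 2.0 5.5
   vertex 4.0 5.5 6.0
  endloop
 endfacet
 facet normal -0.694 0.365 -0.621
  outer loop
   vertex 2.0 4.5 3.0
   vertex 4.5 5.0 0.5
   vertex 1.5 1.0 1.5
  endloop
 endfacet
 facet normal -0.852 0.304 -0.426
  outer loop
   vertex 2.0 4.5 3.0
   vertex 1.5 1.0 1.5
   vertex 1.5 4.5 4.0
  endloop
 endfacet
 facet normal -0.365 0.913 -0.183
  outer loop
   vertex 2.0 4.5 3.0
   vertex 1.5 4.5 4.0
   vertex 4.5 5.0 0.5
  endloop
 endfacet
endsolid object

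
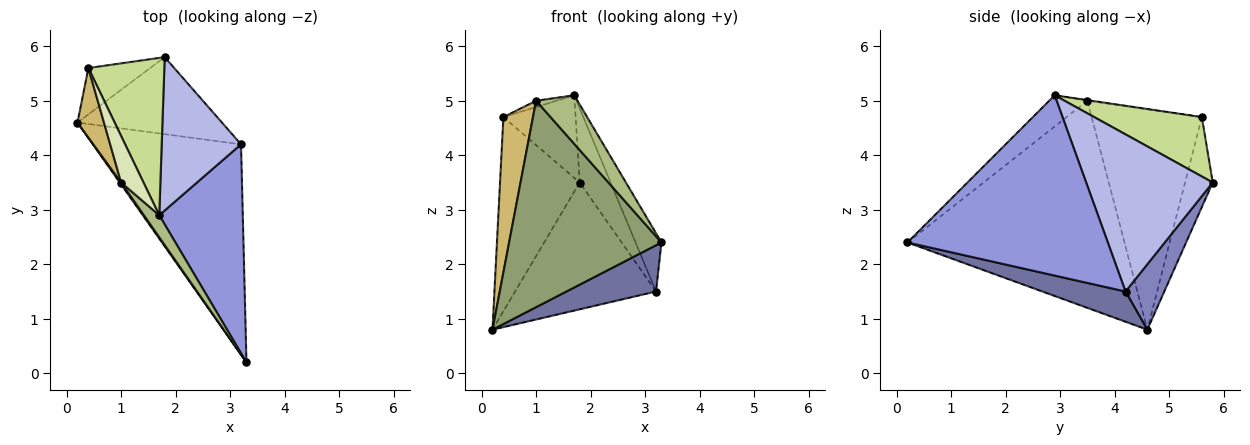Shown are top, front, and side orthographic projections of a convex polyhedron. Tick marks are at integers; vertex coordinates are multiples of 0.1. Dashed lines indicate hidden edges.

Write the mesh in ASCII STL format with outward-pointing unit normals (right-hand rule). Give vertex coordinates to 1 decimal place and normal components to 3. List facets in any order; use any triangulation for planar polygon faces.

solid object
 facet normal 0.195 -0.211 -0.958
  outer loop
   vertex 3.2 4.2 1.5
   vertex 3.3 0.2 2.4
   vertex 0.2 4.6 0.8
  endloop
 endfacet
 facet normal 0.229 0.832 -0.505
  outer loop
   vertex 3.2 4.2 1.5
   vertex 0.2 4.6 0.8
   vertex 1.8 5.8 3.5
  endloop
 endfacet
 facet normal 0.901 0.116 0.418
  outer loop
   vertex 3.2 4.2 1.5
   vertex 1.7 2.9 5.1
   vertex 3.3 0.2 2.4
  endloop
 endfacet
 facet normal 0.872 0.213 0.440
  outer loop
   vertex 3.2 4.2 1.5
   vertex 1.8 5.8 3.5
   vertex 1.7 2.9 5.1
  endloop
 endfacet
 facet normal -0.818 -0.575 0.005
  outer loop
   vertex 1.0 3.5 5.0
   vertex 0.2 4.6 0.8
   vertex 3.3 0.2 2.4
  endloop
 endfacet
 facet normal -0.643 -0.697 0.316
  outer loop
   vertex 1.0 3.5 5.0
   vertex 3.3 0.2 2.4
   vertex 1.7 2.9 5.1
  endloop
 endfacet
 facet normal 0.569 0.382 0.728
  outer loop
   vertex 0.4 5.6 4.7
   vertex 1.7 2.9 5.1
   vertex 1.8 5.8 3.5
  endloop
 endfacet
 facet normal -0.027 0.134 0.991
  outer loop
   vertex 0.4 5.6 4.7
   vertex 1.0 3.5 5.0
   vertex 1.7 2.9 5.1
  endloop
 endfacet
 facet normal -0.320 0.922 -0.220
  outer loop
   vertex 0.4 5.6 4.7
   vertex 1.8 5.8 3.5
   vertex 0.2 4.6 0.8
  endloop
 endfacet
 facet normal -0.959 -0.258 0.115
  outer loop
   vertex 0.4 5.6 4.7
   vertex 0.2 4.6 0.8
   vertex 1.0 3.5 5.0
  endloop
 endfacet
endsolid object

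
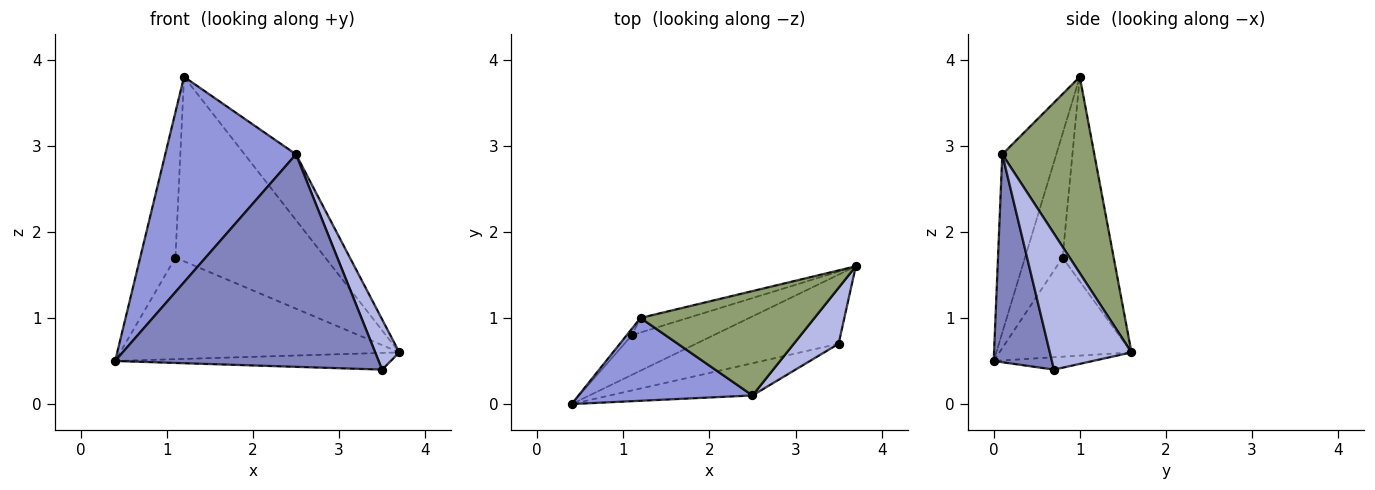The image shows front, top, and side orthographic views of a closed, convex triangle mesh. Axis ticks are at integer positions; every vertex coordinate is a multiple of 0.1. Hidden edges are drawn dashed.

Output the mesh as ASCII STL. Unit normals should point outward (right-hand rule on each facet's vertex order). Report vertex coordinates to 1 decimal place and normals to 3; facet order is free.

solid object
 facet normal -0.084 0.234 -0.969
  outer loop
   vertex 3.5 0.7 0.4
   vertex 0.4 0.0 0.5
   vertex 3.7 1.6 0.6
  endloop
 endfacet
 facet normal 0.213 -0.966 -0.146
  outer loop
   vertex 2.5 0.1 2.9
   vertex 0.4 0.0 0.5
   vertex 3.5 0.7 0.4
  endloop
 endfacet
 facet normal -0.358 -0.866 0.349
  outer loop
   vertex 2.5 0.1 2.9
   vertex 1.2 1.0 3.8
   vertex 0.4 0.0 0.5
  endloop
 endfacet
 facet normal 0.915 -0.270 0.301
  outer loop
   vertex 2.5 0.1 2.9
   vertex 3.5 0.7 0.4
   vertex 3.7 1.6 0.6
  endloop
 endfacet
 facet normal 0.691 0.386 0.612
  outer loop
   vertex 2.5 0.1 2.9
   vertex 3.7 1.6 0.6
   vertex 1.2 1.0 3.8
  endloop
 endfacet
 facet normal -0.403 0.852 -0.333
  outer loop
   vertex 1.1 0.8 1.7
   vertex 3.7 1.6 0.6
   vertex 0.4 0.0 0.5
  endloop
 endfacet
 facet normal -0.729 0.684 -0.030
  outer loop
   vertex 1.1 0.8 1.7
   vertex 0.4 0.0 0.5
   vertex 1.2 1.0 3.8
  endloop
 endfacet
 facet normal -0.322 0.944 -0.075
  outer loop
   vertex 1.1 0.8 1.7
   vertex 1.2 1.0 3.8
   vertex 3.7 1.6 0.6
  endloop
 endfacet
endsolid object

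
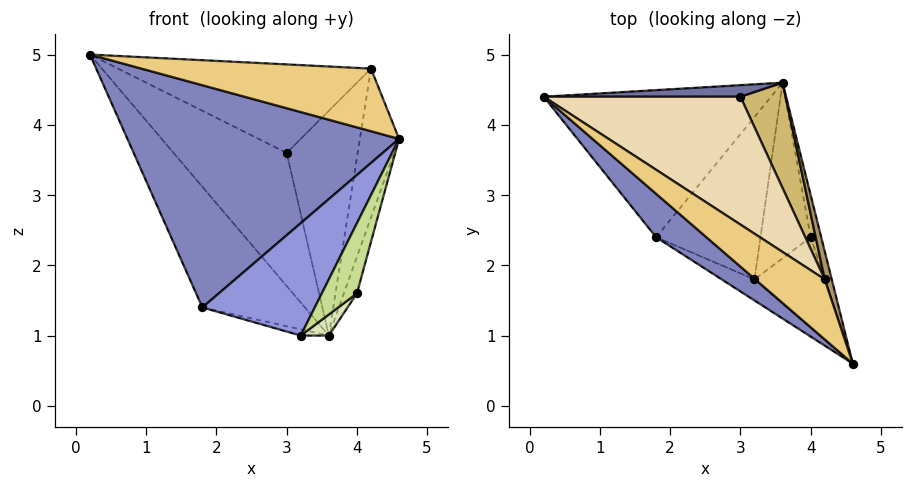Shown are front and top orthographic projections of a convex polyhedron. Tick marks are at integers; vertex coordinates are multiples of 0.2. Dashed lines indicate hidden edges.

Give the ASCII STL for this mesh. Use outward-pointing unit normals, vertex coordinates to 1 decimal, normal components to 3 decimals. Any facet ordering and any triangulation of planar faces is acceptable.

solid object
 facet normal 0.043 0.995 0.087
  outer loop
   vertex 3.0 4.4 3.6
   vertex 3.6 4.6 1.0
   vertex 0.2 4.4 5.0
  endloop
 endfacet
 facet normal -0.622 -0.768 0.150
  outer loop
   vertex 1.8 2.4 1.4
   vertex 4.6 0.6 3.8
   vertex 0.2 4.4 5.0
  endloop
 endfacet
 facet normal -0.428 -0.888 -0.167
  outer loop
   vertex 1.8 2.4 1.4
   vertex 3.2 1.8 1.0
   vertex 4.6 0.6 3.8
  endloop
 endfacet
 facet normal -0.688 0.460 -0.561
  outer loop
   vertex 1.8 2.4 1.4
   vertex 0.2 4.4 5.0
   vertex 3.6 4.6 1.0
  endloop
 endfacet
 facet normal -0.260 0.037 -0.965
  outer loop
   vertex 1.8 2.4 1.4
   vertex 3.6 4.6 1.0
   vertex 3.2 1.8 1.0
  endloop
 endfacet
 facet normal 0.978 0.135 -0.156
  outer loop
   vertex 4.0 2.4 1.6
   vertex 3.6 4.6 1.0
   vertex 4.6 0.6 3.8
  endloop
 endfacet
 facet normal 0.725 -0.423 -0.544
  outer loop
   vertex 4.0 2.4 1.6
   vertex 4.6 0.6 3.8
   vertex 3.2 1.8 1.0
  endloop
 endfacet
 facet normal 0.640 -0.091 -0.762
  outer loop
   vertex 4.0 2.4 1.6
   vertex 3.2 1.8 1.0
   vertex 3.6 4.6 1.0
  endloop
 endfacet
 facet normal 0.960 0.276 0.052
  outer loop
   vertex 4.2 1.8 4.8
   vertex 4.6 0.6 3.8
   vertex 3.6 4.6 1.0
  endloop
 endfacet
 facet normal 0.838 0.494 0.231
  outer loop
   vertex 4.2 1.8 4.8
   vertex 3.6 4.6 1.0
   vertex 3.0 4.4 3.6
  endloop
 endfacet
 facet normal -0.398 -0.662 0.635
  outer loop
   vertex 4.2 1.8 4.8
   vertex 0.2 4.4 5.0
   vertex 4.6 0.6 3.8
  endloop
 endfacet
 facet normal 0.380 0.526 0.760
  outer loop
   vertex 4.2 1.8 4.8
   vertex 3.0 4.4 3.6
   vertex 0.2 4.4 5.0
  endloop
 endfacet
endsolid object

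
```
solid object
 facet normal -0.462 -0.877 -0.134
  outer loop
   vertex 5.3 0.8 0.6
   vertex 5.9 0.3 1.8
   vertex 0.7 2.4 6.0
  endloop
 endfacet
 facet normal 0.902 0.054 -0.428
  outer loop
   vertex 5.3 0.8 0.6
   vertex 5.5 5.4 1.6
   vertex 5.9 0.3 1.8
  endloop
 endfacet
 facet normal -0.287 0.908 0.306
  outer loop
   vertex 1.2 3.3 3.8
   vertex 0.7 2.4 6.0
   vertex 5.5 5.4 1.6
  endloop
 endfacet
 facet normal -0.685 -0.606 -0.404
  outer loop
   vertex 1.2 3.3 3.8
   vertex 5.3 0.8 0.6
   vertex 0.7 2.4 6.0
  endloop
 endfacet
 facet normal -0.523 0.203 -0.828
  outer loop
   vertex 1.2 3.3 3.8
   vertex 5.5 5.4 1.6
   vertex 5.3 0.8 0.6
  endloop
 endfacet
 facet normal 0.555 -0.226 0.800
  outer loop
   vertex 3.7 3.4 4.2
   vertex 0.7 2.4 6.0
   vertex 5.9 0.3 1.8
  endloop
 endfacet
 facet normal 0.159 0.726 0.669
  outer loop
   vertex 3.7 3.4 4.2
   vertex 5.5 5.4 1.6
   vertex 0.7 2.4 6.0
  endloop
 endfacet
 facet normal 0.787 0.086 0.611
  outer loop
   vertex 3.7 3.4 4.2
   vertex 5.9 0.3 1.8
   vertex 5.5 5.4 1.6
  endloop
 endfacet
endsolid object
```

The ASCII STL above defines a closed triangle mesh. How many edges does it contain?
12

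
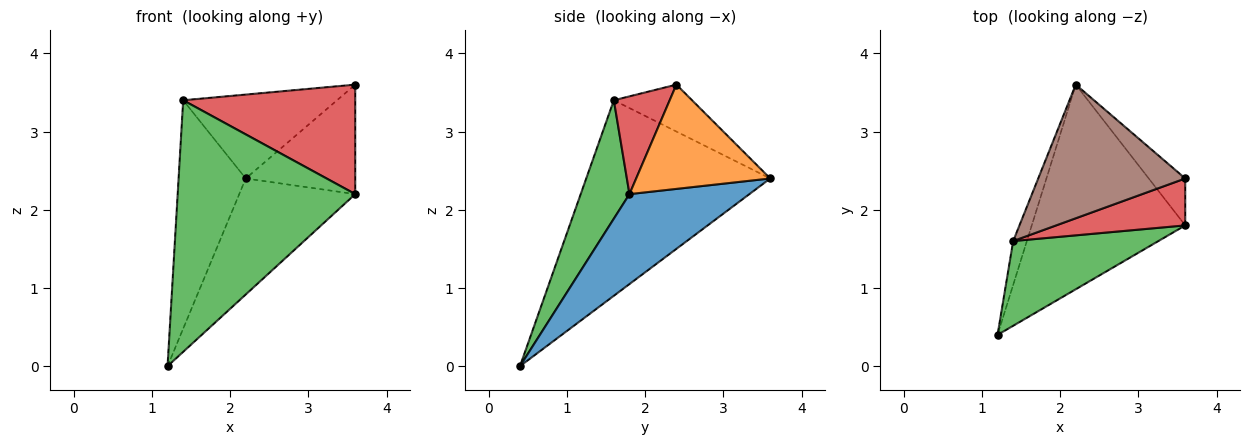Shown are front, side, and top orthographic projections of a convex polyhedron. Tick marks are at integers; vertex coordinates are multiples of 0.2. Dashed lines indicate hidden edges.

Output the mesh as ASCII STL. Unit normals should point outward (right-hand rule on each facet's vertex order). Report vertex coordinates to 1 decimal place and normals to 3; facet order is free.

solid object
 facet normal 0.454 0.439 -0.775
  outer loop
   vertex 2.2 3.6 2.4
   vertex 3.6 1.8 2.2
   vertex 1.2 0.4 0.0
  endloop
 endfacet
 facet normal 0.748 0.611 -0.262
  outer loop
   vertex 3.6 2.4 3.6
   vertex 3.6 1.8 2.2
   vertex 2.2 3.6 2.4
  endloop
 endfacet
 facet normal 0.252 -0.917 0.309
  outer loop
   vertex 1.4 1.6 3.4
   vertex 1.2 0.4 0.0
   vertex 3.6 1.8 2.2
  endloop
 endfacet
 facet normal 0.286 -0.881 0.377
  outer loop
   vertex 1.4 1.6 3.4
   vertex 3.6 1.8 2.2
   vertex 3.6 2.4 3.6
  endloop
 endfacet
 facet normal -0.937 0.342 -0.066
  outer loop
   vertex 1.4 1.6 3.4
   vertex 2.2 3.6 2.4
   vertex 1.2 0.4 0.0
  endloop
 endfacet
 facet normal -0.261 0.513 0.818
  outer loop
   vertex 1.4 1.6 3.4
   vertex 3.6 2.4 3.6
   vertex 2.2 3.6 2.4
  endloop
 endfacet
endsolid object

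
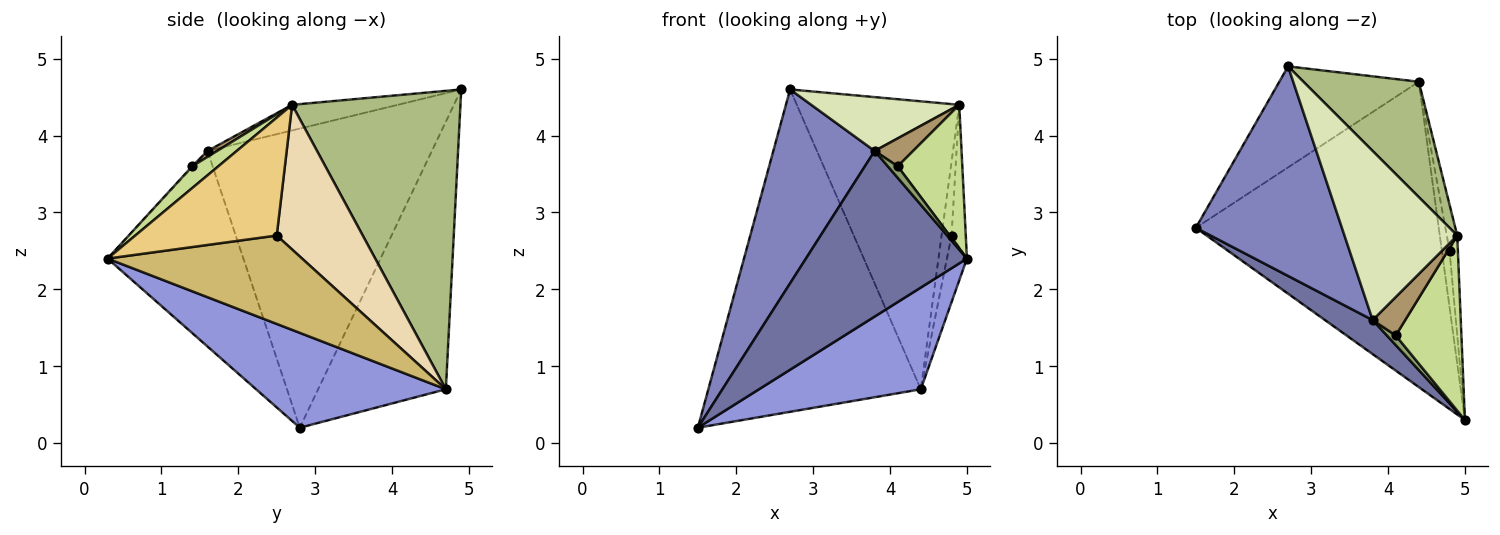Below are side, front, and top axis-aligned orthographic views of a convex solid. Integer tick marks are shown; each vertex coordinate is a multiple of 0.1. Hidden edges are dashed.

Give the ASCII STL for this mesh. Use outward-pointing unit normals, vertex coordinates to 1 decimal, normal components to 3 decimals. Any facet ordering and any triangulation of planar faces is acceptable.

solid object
 facet normal -0.637 -0.755 0.155
  outer loop
   vertex 3.8 1.6 3.8
   vertex 1.5 2.8 0.2
   vertex 5.0 0.3 2.4
  endloop
 endfacet
 facet normal -0.833 -0.376 0.407
  outer loop
   vertex 3.8 1.6 3.8
   vertex 2.7 4.9 4.6
   vertex 1.5 2.8 0.2
  endloop
 endfacet
 facet normal 0.348 -0.296 -0.890
  outer loop
   vertex 4.4 4.7 0.7
   vertex 5.0 0.3 2.4
   vertex 1.5 2.8 0.2
  endloop
 endfacet
 facet normal -0.498 0.828 -0.259
  outer loop
   vertex 4.4 4.7 0.7
   vertex 1.5 2.8 0.2
   vertex 2.7 4.9 4.6
  endloop
 endfacet
 facet normal -0.085 -0.765 0.638
  outer loop
   vertex 4.1 1.4 3.6
   vertex 3.8 1.6 3.8
   vertex 5.0 0.3 2.4
  endloop
 endfacet
 facet normal 0.693 0.669 0.268
  outer loop
   vertex 4.9 2.7 4.4
   vertex 4.4 4.7 0.7
   vertex 2.7 4.9 4.6
  endloop
 endfacet
 facet normal 0.249 -0.614 0.749
  outer loop
   vertex 4.9 2.7 4.4
   vertex 4.1 1.4 3.6
   vertex 5.0 0.3 2.4
  endloop
 endfacet
 facet normal -0.212 -0.296 0.931
  outer loop
   vertex 4.9 2.7 4.4
   vertex 2.7 4.9 4.6
   vertex 3.8 1.6 3.8
  endloop
 endfacet
 facet normal 0.145 -0.582 0.800
  outer loop
   vertex 4.9 2.7 4.4
   vertex 3.8 1.6 3.8
   vertex 4.1 1.4 3.6
  endloop
 endfacet
 facet normal 0.991 0.102 -0.086
  outer loop
   vertex 4.8 2.5 2.7
   vertex 5.0 0.3 2.4
   vertex 4.4 4.7 0.7
  endloop
 endfacet
 facet normal 0.993 0.100 -0.070
  outer loop
   vertex 4.8 2.5 2.7
   vertex 4.9 2.7 4.4
   vertex 5.0 0.3 2.4
  endloop
 endfacet
 facet normal 0.991 0.115 -0.072
  outer loop
   vertex 4.8 2.5 2.7
   vertex 4.4 4.7 0.7
   vertex 4.9 2.7 4.4
  endloop
 endfacet
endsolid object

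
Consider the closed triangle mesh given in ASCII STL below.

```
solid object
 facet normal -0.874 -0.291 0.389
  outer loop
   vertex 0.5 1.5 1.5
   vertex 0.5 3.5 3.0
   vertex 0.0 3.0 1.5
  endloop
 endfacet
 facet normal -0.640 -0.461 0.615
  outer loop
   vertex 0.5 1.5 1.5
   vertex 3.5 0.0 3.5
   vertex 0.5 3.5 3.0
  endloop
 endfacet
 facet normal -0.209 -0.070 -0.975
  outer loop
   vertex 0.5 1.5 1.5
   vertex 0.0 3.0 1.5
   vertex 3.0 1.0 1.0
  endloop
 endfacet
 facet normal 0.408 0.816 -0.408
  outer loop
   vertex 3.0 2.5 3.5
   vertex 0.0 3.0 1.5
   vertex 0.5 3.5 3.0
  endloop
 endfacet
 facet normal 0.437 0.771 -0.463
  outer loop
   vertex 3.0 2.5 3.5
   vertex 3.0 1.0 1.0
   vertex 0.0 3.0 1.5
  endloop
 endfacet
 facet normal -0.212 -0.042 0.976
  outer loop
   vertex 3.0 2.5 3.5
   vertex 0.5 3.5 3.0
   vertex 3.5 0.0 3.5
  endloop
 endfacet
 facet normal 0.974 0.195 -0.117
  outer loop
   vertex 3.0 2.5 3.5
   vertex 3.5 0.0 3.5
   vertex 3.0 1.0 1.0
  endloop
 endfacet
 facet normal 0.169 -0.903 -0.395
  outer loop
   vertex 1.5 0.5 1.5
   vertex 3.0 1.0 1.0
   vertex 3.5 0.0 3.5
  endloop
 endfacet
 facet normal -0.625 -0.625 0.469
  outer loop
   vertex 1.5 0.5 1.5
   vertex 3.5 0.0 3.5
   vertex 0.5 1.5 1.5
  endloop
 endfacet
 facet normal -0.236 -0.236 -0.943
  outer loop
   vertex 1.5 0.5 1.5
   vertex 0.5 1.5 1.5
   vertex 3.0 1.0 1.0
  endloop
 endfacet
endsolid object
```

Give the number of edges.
15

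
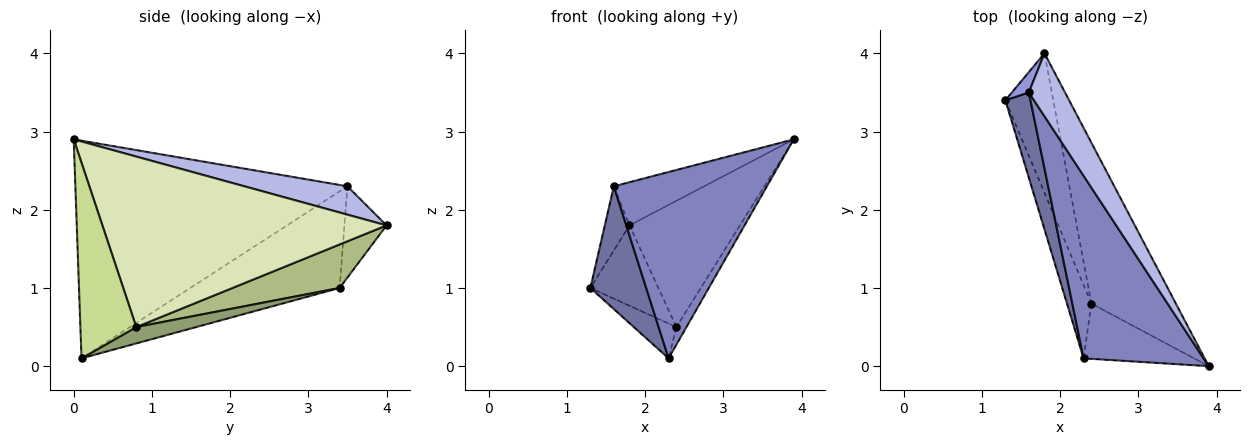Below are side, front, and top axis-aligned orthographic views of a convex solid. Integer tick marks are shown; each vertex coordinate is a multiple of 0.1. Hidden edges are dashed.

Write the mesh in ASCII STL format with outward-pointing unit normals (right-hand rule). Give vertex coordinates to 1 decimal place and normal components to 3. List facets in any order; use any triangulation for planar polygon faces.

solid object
 facet normal -0.910 -0.340 0.236
  outer loop
   vertex 1.6 3.5 2.3
   vertex 1.3 3.4 1.0
   vertex 2.3 0.1 0.1
  endloop
 endfacet
 facet normal -0.786 -0.442 0.433
  outer loop
   vertex 1.6 3.5 2.3
   vertex 2.3 0.1 0.1
   vertex 3.9 0.0 2.9
  endloop
 endfacet
 facet normal -0.852 0.499 0.158
  outer loop
   vertex 1.6 3.5 2.3
   vertex 1.8 4.0 1.8
   vertex 1.3 3.4 1.0
  endloop
 endfacet
 facet normal 0.543 0.475 0.692
  outer loop
   vertex 1.6 3.5 2.3
   vertex 3.9 0.0 2.9
   vertex 1.8 4.0 1.8
  endloop
 endfacet
 facet normal 0.518 0.368 -0.773
  outer loop
   vertex 2.4 0.8 0.5
   vertex 2.3 0.1 0.1
   vertex 1.3 3.4 1.0
  endloop
 endfacet
 facet normal 0.618 0.393 -0.681
  outer loop
   vertex 2.4 0.8 0.5
   vertex 1.3 3.4 1.0
   vertex 1.8 4.0 1.8
  endloop
 endfacet
 facet normal 0.860 0.155 -0.486
  outer loop
   vertex 2.4 0.8 0.5
   vertex 3.9 0.0 2.9
   vertex 2.3 0.1 0.1
  endloop
 endfacet
 facet normal 0.846 0.329 -0.419
  outer loop
   vertex 2.4 0.8 0.5
   vertex 1.8 4.0 1.8
   vertex 3.9 0.0 2.9
  endloop
 endfacet
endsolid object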